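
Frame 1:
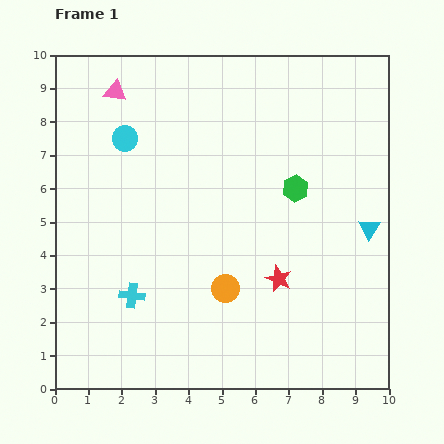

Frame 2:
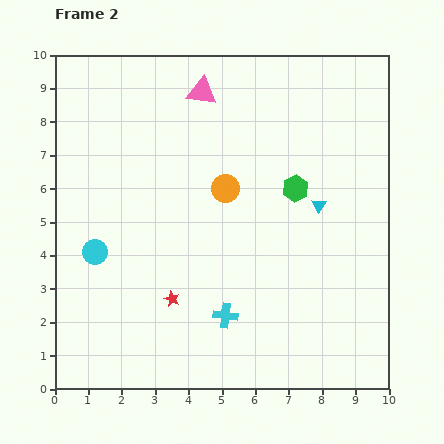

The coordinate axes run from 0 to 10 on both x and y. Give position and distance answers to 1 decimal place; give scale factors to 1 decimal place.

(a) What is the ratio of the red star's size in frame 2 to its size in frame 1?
0.6×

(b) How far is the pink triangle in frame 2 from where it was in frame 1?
2.6

The pink triangle moved from (1.8, 8.9) to (4.4, 8.9), a distance of √(2.6² + 0.0²) ≈ 2.6.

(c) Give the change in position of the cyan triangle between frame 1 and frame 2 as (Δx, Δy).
(-1.5, 0.7)

The cyan triangle was at (9.4, 4.8) in frame 1 and (7.9, 5.5) in frame 2.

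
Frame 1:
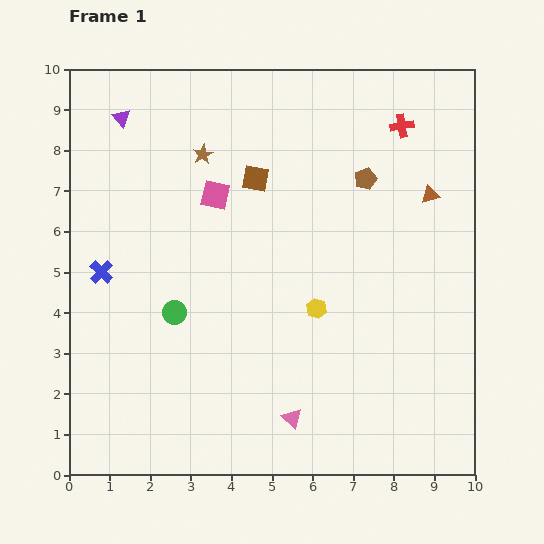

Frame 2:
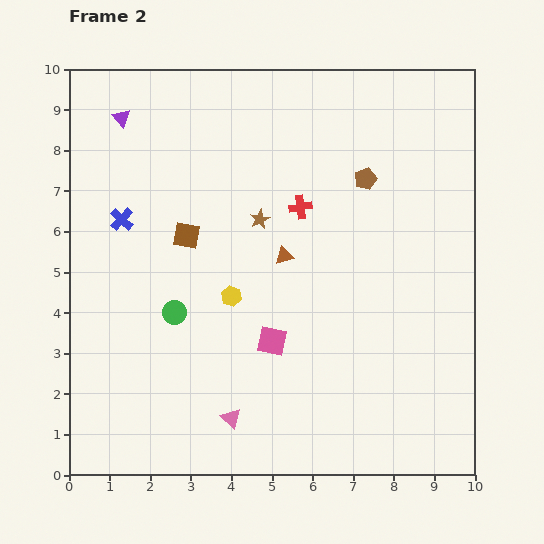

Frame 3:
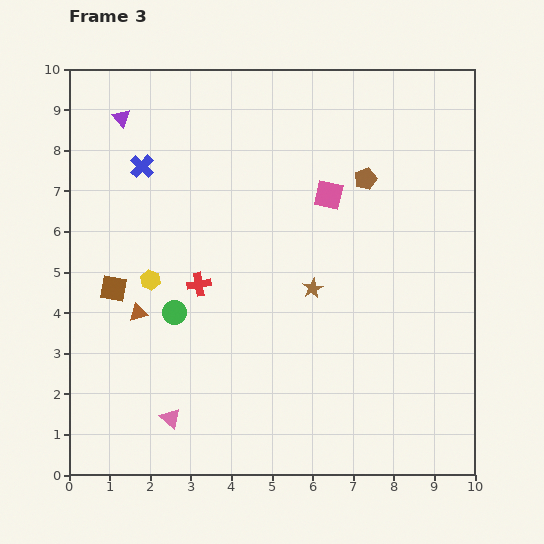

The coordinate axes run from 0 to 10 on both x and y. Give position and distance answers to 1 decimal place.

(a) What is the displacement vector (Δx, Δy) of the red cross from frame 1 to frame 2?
(-2.5, -2.0)

The red cross was at (8.2, 8.6) in frame 1 and (5.7, 6.6) in frame 2.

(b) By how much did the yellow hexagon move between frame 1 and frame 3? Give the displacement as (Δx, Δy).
(-4.1, 0.7)

The yellow hexagon was at (6.1, 4.1) in frame 1 and (2.0, 4.8) in frame 3.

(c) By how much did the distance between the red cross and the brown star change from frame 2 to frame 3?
+1.8

Distance in frame 2: 1.0. Distance in frame 3: 2.8.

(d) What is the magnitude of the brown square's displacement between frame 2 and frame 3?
2.2

The brown square moved from (2.9, 5.9) to (1.1, 4.6), a distance of √(1.8² + 1.3²) ≈ 2.2.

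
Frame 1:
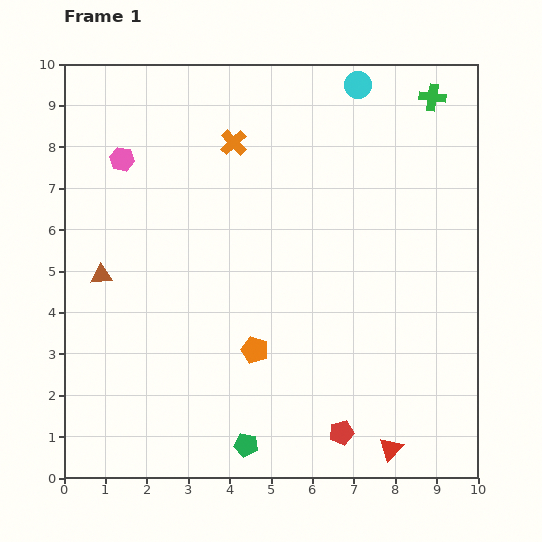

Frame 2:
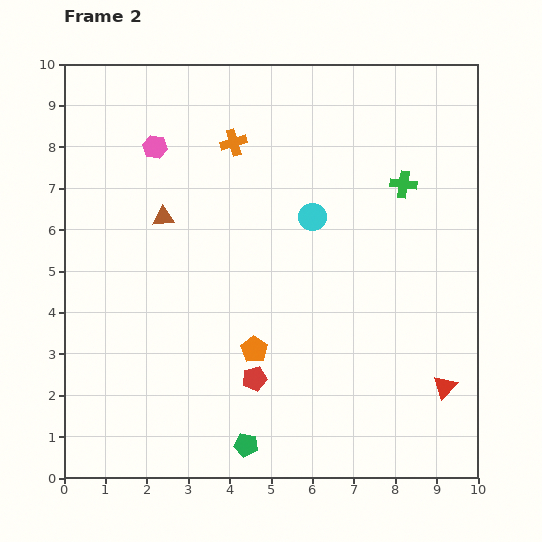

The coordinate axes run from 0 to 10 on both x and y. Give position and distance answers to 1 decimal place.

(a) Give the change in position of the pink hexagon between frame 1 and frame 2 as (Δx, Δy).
(0.8, 0.3)

The pink hexagon was at (1.4, 7.7) in frame 1 and (2.2, 8.0) in frame 2.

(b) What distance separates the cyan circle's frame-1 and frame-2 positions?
3.4

The cyan circle moved from (7.1, 9.5) to (6.0, 6.3), a distance of √(1.1² + 3.2²) ≈ 3.4.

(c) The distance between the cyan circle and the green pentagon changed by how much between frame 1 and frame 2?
-3.4

Distance in frame 1: 9.1. Distance in frame 2: 5.7.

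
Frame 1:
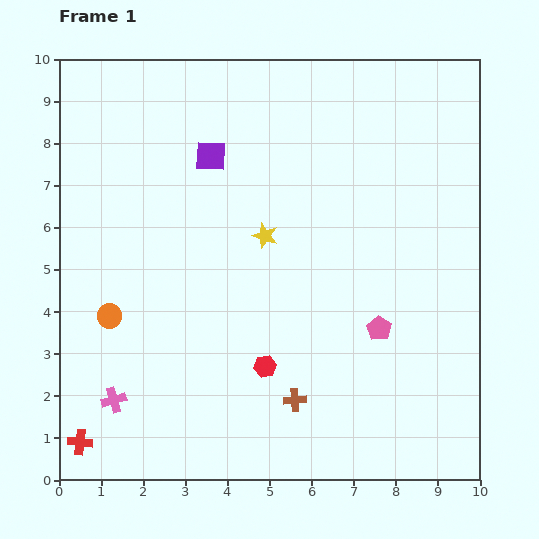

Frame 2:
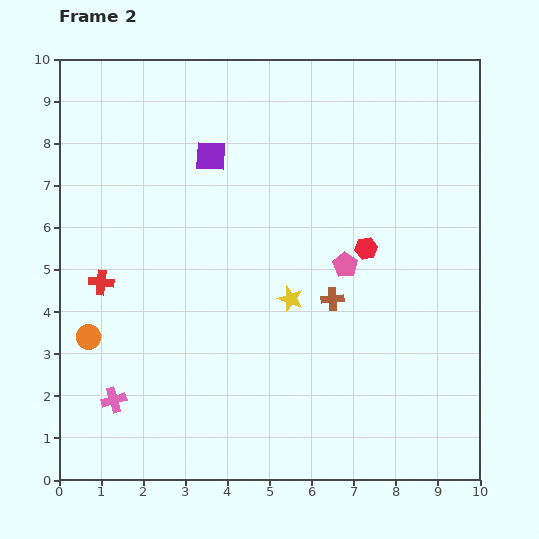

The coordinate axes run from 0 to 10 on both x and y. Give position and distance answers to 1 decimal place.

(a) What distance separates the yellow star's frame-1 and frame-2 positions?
1.6

The yellow star moved from (4.9, 5.8) to (5.5, 4.3), a distance of √(0.6² + 1.5²) ≈ 1.6.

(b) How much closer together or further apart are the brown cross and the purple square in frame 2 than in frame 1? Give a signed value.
-1.6

Distance in frame 1: 6.1. Distance in frame 2: 4.5.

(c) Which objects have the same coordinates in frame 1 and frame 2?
the purple square, the pink cross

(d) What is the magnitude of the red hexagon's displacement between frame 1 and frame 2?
3.7

The red hexagon moved from (4.9, 2.7) to (7.3, 5.5), a distance of √(2.4² + 2.8²) ≈ 3.7.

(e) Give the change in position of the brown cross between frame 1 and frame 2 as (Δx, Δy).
(0.9, 2.4)

The brown cross was at (5.6, 1.9) in frame 1 and (6.5, 4.3) in frame 2.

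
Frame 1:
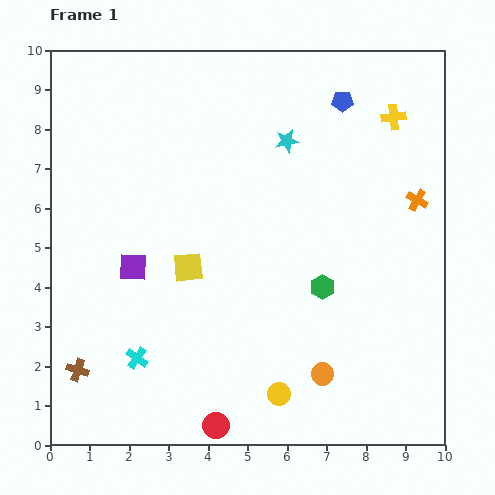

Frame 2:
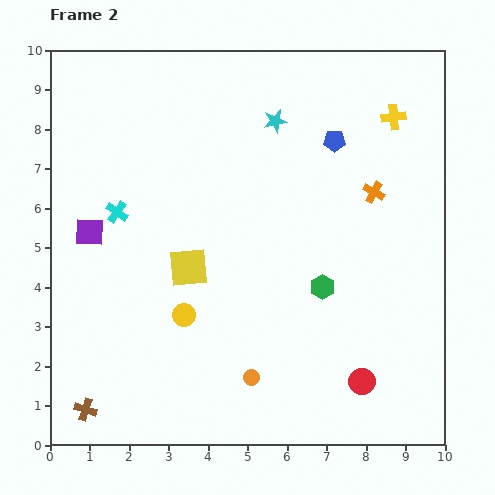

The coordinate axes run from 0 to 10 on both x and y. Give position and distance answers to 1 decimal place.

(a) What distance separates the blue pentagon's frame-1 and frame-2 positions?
1.0

The blue pentagon moved from (7.4, 8.7) to (7.2, 7.7), a distance of √(0.2² + 1.0²) ≈ 1.0.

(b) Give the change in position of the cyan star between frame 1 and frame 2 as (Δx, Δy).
(-0.3, 0.5)

The cyan star was at (6.0, 7.7) in frame 1 and (5.7, 8.2) in frame 2.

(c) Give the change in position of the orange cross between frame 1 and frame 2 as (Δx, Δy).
(-1.1, 0.2)

The orange cross was at (9.3, 6.2) in frame 1 and (8.2, 6.4) in frame 2.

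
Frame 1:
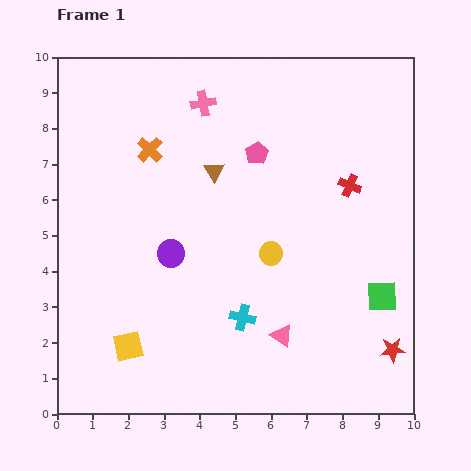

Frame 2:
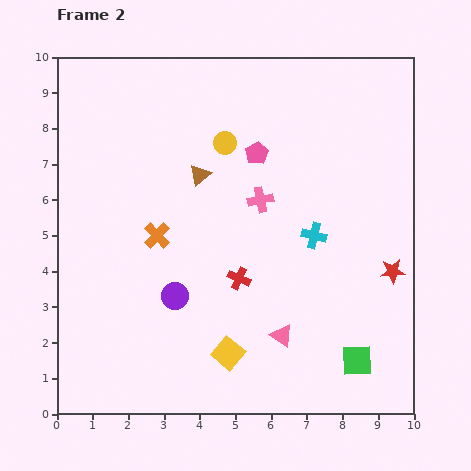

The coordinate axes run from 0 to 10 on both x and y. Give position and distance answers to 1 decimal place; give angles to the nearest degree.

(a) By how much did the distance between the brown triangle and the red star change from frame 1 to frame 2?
-1.1

Distance in frame 1: 7.1. Distance in frame 2: 6.0.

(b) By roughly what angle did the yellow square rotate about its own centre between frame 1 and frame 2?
37° counter-clockwise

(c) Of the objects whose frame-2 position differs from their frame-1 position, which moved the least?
the brown triangle

(moved 0.4)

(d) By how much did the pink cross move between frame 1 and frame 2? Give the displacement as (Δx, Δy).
(1.6, -2.7)

The pink cross was at (4.1, 8.7) in frame 1 and (5.7, 6.0) in frame 2.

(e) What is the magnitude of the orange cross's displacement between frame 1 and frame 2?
2.4

The orange cross moved from (2.6, 7.4) to (2.8, 5.0), a distance of √(0.2² + 2.4²) ≈ 2.4.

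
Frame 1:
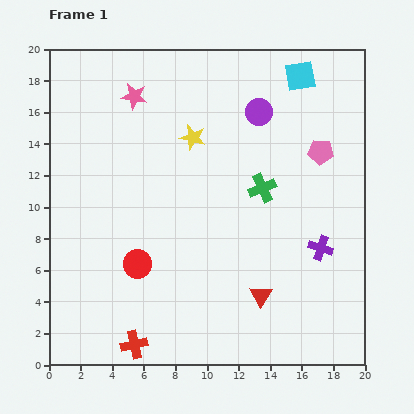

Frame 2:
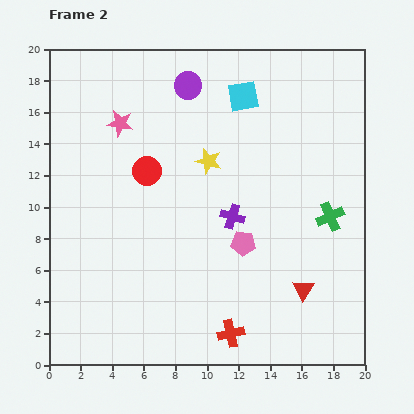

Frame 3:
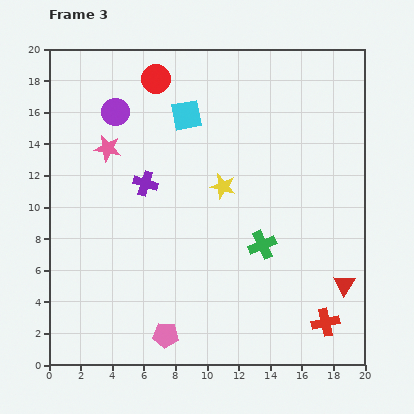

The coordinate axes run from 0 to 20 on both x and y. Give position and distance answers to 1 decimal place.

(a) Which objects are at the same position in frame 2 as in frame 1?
none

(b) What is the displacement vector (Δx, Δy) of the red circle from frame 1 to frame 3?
(1.2, 11.7)

The red circle was at (5.6, 6.4) in frame 1 and (6.8, 18.1) in frame 3.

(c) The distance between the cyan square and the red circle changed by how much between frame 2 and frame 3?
-4.7

Distance in frame 2: 7.7. Distance in frame 3: 3.0.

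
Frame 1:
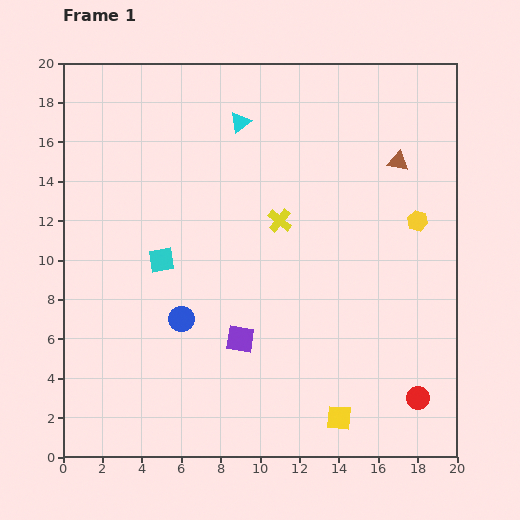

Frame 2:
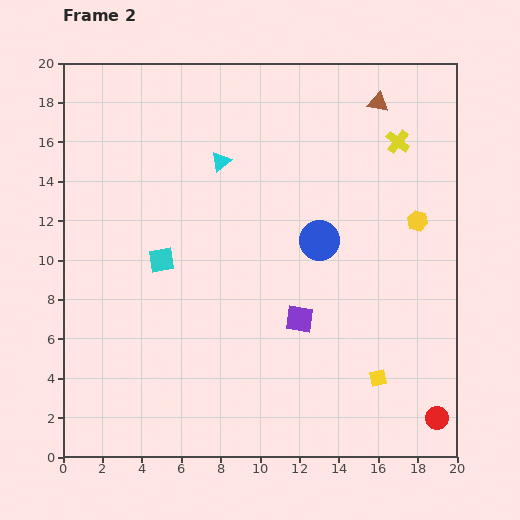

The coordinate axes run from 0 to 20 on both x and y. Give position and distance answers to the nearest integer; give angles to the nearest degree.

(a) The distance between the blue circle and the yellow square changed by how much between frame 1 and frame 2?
-1

Distance in frame 1: 9. Distance in frame 2: 8.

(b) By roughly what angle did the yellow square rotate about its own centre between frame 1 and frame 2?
17° counter-clockwise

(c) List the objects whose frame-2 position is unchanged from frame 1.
the cyan square, the yellow hexagon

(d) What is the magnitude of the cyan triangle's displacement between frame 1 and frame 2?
2

The cyan triangle moved from (9, 17) to (8, 15), a distance of √(1² + 2²) ≈ 2.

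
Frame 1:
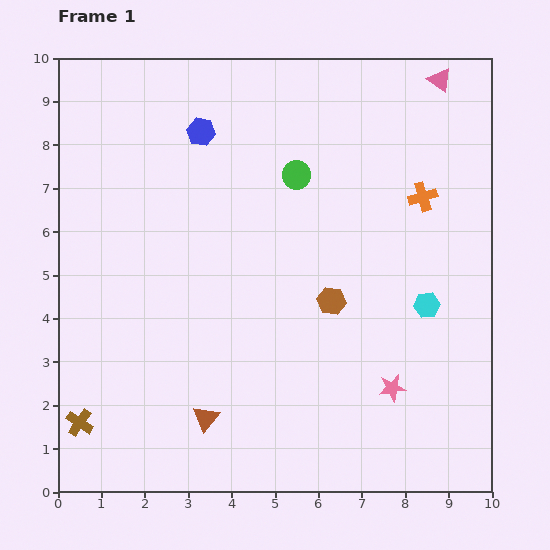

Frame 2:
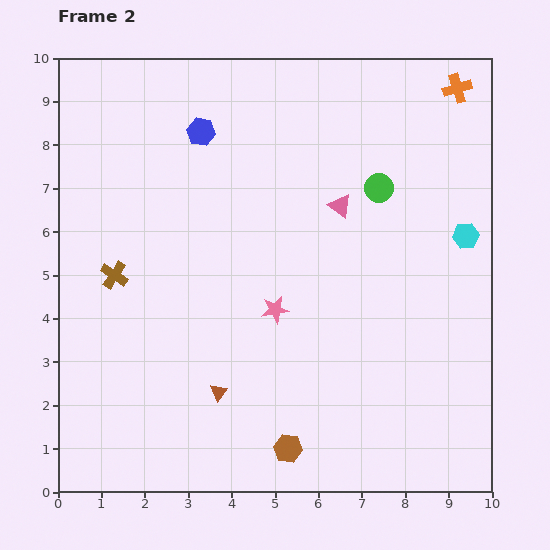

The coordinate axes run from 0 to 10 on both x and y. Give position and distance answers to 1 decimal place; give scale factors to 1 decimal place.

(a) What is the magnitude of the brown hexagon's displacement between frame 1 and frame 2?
3.5

The brown hexagon moved from (6.3, 4.4) to (5.3, 1.0), a distance of √(1.0² + 3.4²) ≈ 3.5.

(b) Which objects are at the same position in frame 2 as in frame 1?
the blue hexagon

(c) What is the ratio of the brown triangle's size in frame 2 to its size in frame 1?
0.6×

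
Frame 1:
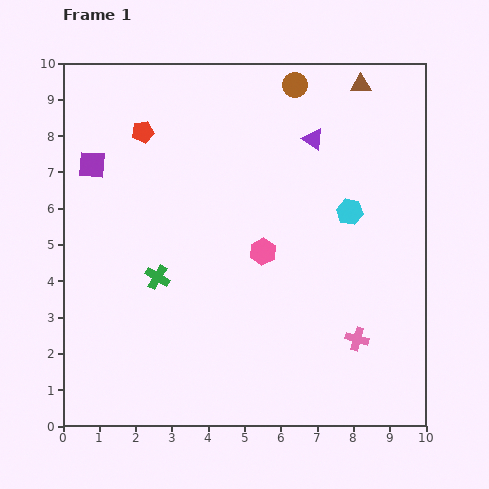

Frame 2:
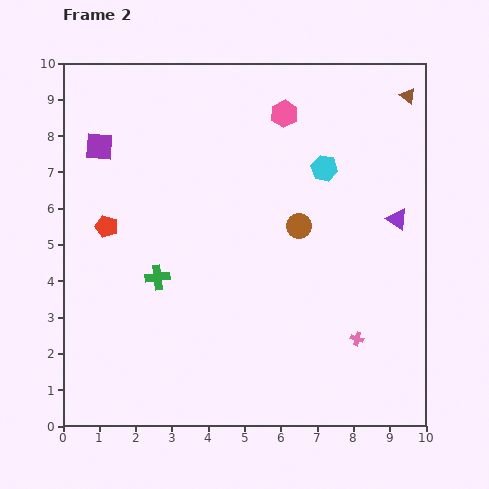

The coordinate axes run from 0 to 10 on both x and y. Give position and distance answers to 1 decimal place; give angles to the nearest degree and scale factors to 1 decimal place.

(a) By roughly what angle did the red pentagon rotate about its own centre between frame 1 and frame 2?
29° clockwise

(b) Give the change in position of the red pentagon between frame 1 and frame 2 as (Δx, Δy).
(-1.0, -2.6)

The red pentagon was at (2.2, 8.1) in frame 1 and (1.2, 5.5) in frame 2.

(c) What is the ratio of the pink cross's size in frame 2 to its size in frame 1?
0.6×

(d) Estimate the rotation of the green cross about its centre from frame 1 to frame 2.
37° counter-clockwise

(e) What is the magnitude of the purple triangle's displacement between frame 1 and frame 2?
3.2

The purple triangle moved from (6.9, 7.9) to (9.2, 5.7), a distance of √(2.3² + 2.2²) ≈ 3.2.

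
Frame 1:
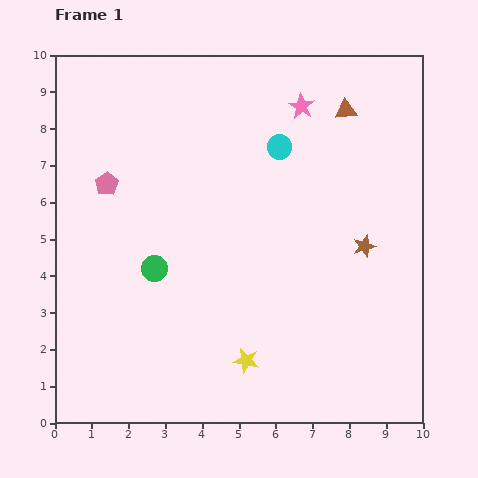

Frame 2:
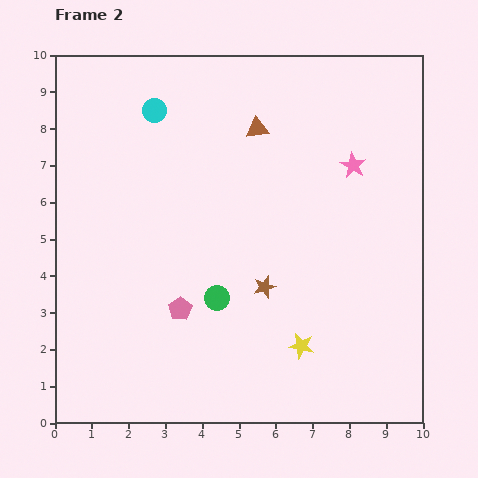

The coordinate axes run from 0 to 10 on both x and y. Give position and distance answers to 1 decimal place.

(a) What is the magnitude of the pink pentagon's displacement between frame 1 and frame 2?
3.9

The pink pentagon moved from (1.4, 6.5) to (3.4, 3.1), a distance of √(2.0² + 3.4²) ≈ 3.9.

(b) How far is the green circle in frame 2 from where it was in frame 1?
1.9

The green circle moved from (2.7, 4.2) to (4.4, 3.4), a distance of √(1.7² + 0.8²) ≈ 1.9.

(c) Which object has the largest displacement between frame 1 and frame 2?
the pink pentagon

(moved 3.9; next 3.5)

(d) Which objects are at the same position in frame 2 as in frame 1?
none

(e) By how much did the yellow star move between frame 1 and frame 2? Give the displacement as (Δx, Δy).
(1.5, 0.4)

The yellow star was at (5.2, 1.7) in frame 1 and (6.7, 2.1) in frame 2.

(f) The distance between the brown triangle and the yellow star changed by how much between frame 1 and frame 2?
-1.3

Distance in frame 1: 7.3. Distance in frame 2: 6.0.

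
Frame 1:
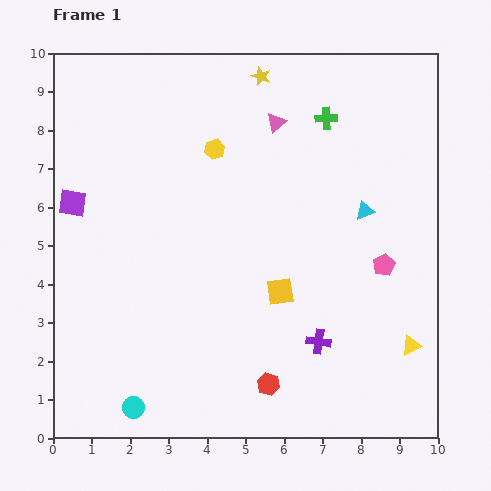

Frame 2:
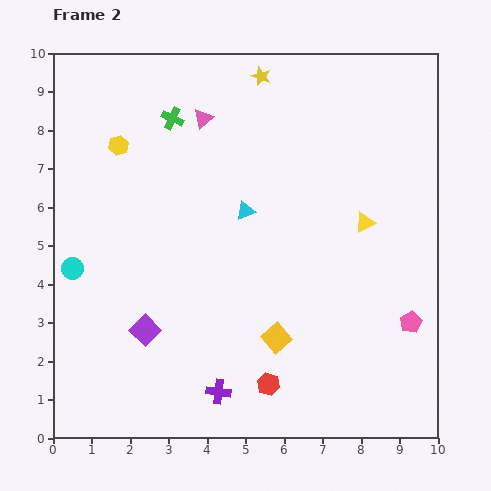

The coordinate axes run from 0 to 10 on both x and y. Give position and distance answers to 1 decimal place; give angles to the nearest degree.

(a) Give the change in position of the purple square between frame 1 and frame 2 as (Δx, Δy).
(1.9, -3.3)

The purple square was at (0.5, 6.1) in frame 1 and (2.4, 2.8) in frame 2.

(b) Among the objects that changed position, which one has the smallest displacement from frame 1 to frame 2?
the yellow square

(moved 1.2)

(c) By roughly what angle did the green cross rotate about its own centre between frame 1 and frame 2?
26° clockwise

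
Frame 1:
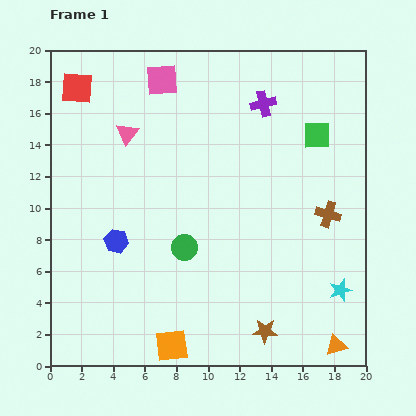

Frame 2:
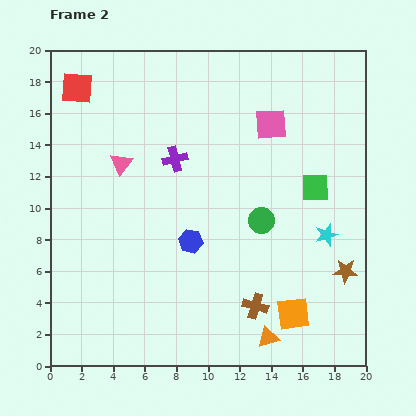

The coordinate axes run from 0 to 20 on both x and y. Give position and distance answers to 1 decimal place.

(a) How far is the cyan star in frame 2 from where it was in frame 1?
3.6

The cyan star moved from (18.4, 4.8) to (17.5, 8.3), a distance of √(0.9² + 3.5²) ≈ 3.6.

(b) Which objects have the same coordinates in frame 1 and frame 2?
the red square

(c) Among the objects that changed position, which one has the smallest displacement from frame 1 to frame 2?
the pink triangle

(moved 1.9)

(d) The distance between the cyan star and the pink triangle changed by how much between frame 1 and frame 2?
-2.9

Distance in frame 1: 16.7. Distance in frame 2: 13.8.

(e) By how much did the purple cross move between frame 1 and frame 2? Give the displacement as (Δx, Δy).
(-5.6, -3.5)

The purple cross was at (13.5, 16.6) in frame 1 and (7.9, 13.1) in frame 2.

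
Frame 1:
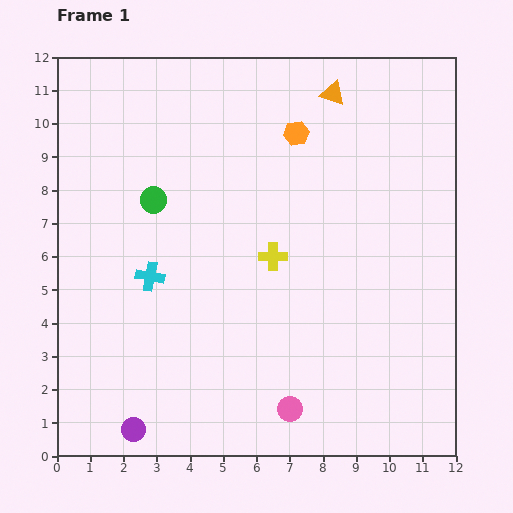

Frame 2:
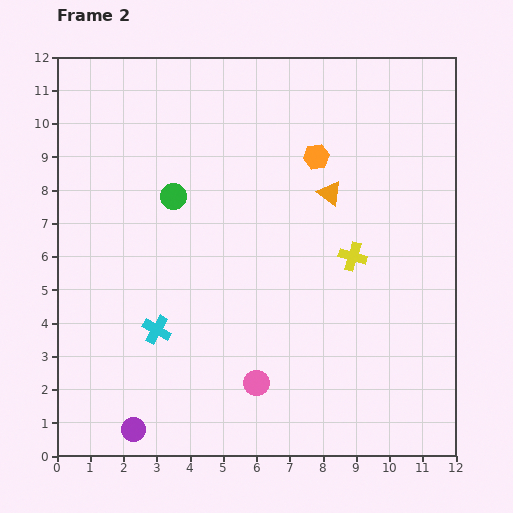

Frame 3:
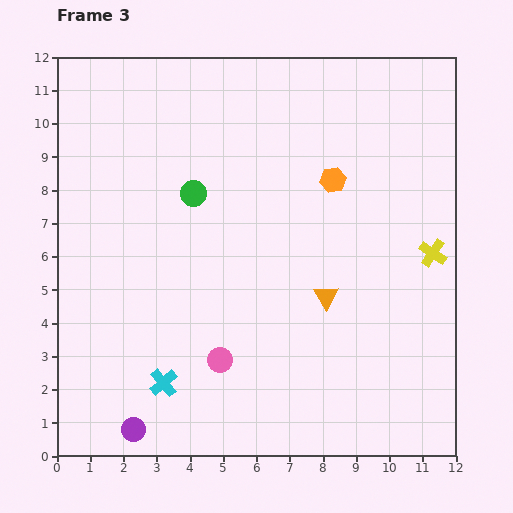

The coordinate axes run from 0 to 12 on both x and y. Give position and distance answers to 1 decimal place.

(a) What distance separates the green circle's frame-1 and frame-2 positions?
0.6

The green circle moved from (2.9, 7.7) to (3.5, 7.8), a distance of √(0.6² + 0.1²) ≈ 0.6.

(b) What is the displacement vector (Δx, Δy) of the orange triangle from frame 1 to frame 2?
(-0.1, -3.0)

The orange triangle was at (8.3, 10.9) in frame 1 and (8.2, 7.9) in frame 2.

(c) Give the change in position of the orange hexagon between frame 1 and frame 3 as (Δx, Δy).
(1.1, -1.4)

The orange hexagon was at (7.2, 9.7) in frame 1 and (8.3, 8.3) in frame 3.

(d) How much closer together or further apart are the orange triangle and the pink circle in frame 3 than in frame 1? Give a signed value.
-5.9

Distance in frame 1: 9.6. Distance in frame 3: 3.7.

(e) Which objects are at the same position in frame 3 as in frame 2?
the purple circle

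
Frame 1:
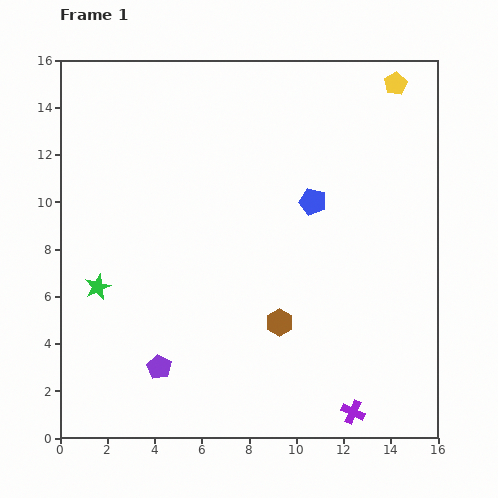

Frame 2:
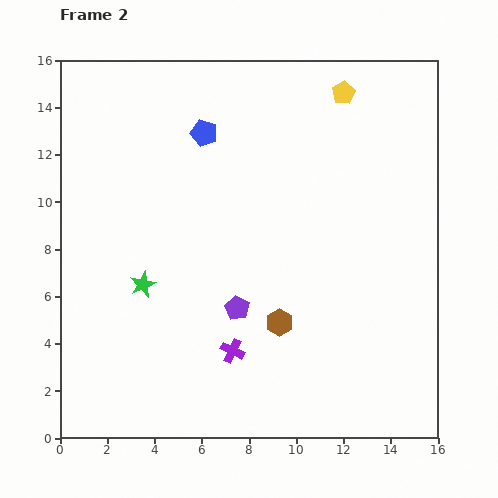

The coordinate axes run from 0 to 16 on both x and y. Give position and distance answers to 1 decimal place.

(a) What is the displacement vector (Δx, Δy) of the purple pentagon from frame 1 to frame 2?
(3.3, 2.5)

The purple pentagon was at (4.2, 3.0) in frame 1 and (7.5, 5.5) in frame 2.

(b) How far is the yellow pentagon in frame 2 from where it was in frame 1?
2.2

The yellow pentagon moved from (14.2, 15.0) to (12.0, 14.6), a distance of √(2.2² + 0.4²) ≈ 2.2.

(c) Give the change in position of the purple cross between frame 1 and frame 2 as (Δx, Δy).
(-5.1, 2.6)

The purple cross was at (12.4, 1.1) in frame 1 and (7.3, 3.7) in frame 2.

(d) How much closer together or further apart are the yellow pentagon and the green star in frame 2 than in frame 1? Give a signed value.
-3.6

Distance in frame 1: 15.3. Distance in frame 2: 11.7.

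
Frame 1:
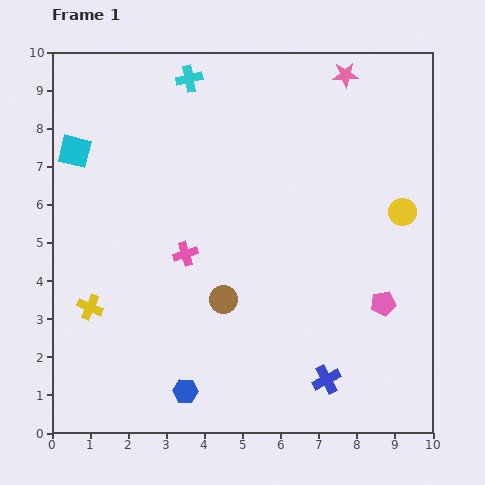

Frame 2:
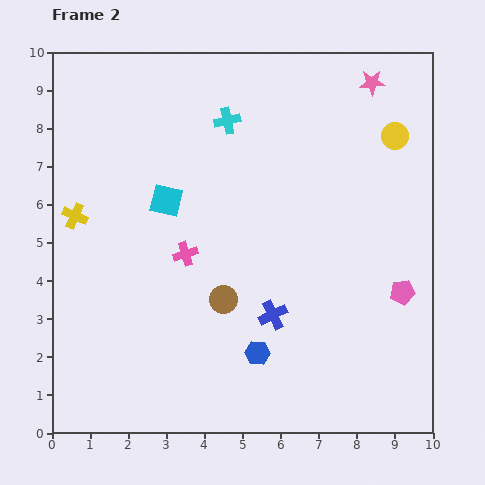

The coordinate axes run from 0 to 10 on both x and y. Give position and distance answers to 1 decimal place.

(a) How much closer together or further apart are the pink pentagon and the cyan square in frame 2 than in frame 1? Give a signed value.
-2.4

Distance in frame 1: 9.0. Distance in frame 2: 6.6.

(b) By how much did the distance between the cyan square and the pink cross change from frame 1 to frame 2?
-2.5

Distance in frame 1: 4.0. Distance in frame 2: 1.5.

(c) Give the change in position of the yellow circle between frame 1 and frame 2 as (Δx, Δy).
(-0.2, 2.0)

The yellow circle was at (9.2, 5.8) in frame 1 and (9.0, 7.8) in frame 2.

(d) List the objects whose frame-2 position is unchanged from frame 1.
the brown circle, the pink cross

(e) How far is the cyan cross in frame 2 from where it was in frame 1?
1.5

The cyan cross moved from (3.6, 9.3) to (4.6, 8.2), a distance of √(1.0² + 1.1²) ≈ 1.5.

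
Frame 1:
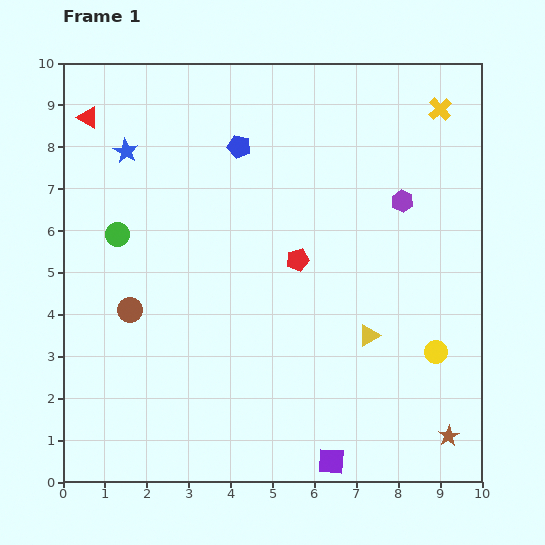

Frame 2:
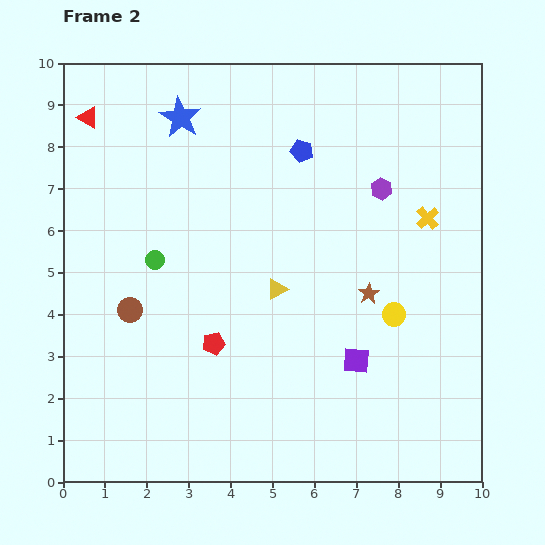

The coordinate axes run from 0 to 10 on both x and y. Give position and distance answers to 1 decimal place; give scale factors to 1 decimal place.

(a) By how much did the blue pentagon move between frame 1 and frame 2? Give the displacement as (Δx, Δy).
(1.5, -0.1)

The blue pentagon was at (4.2, 8.0) in frame 1 and (5.7, 7.9) in frame 2.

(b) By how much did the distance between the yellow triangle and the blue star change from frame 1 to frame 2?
-2.6

Distance in frame 1: 7.3. Distance in frame 2: 4.7.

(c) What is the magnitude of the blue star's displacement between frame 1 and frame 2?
1.5

The blue star moved from (1.5, 7.9) to (2.8, 8.7), a distance of √(1.3² + 0.8²) ≈ 1.5.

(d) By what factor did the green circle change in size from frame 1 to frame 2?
0.8×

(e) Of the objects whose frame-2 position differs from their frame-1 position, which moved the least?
the purple hexagon

(moved 0.6)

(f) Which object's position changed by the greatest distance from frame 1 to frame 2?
the brown star

(moved 3.9; next 2.8)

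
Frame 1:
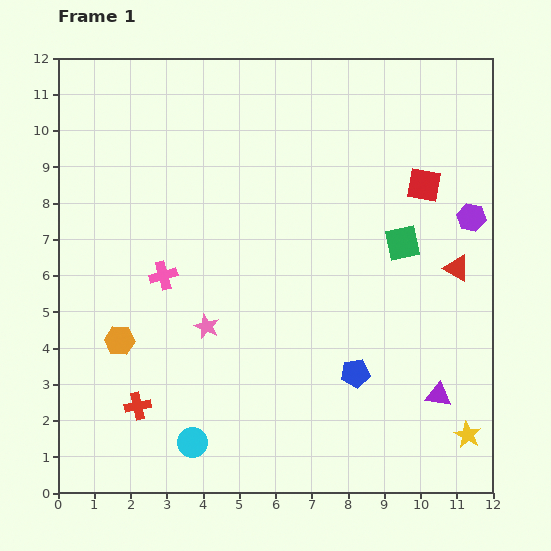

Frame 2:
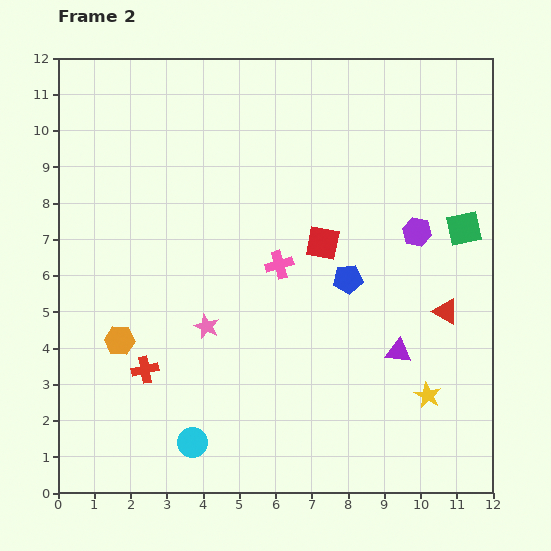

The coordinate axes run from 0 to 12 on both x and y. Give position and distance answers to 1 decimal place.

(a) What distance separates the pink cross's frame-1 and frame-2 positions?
3.2

The pink cross moved from (2.9, 6.0) to (6.1, 6.3), a distance of √(3.2² + 0.3²) ≈ 3.2.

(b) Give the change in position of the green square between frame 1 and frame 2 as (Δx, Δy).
(1.7, 0.4)

The green square was at (9.5, 6.9) in frame 1 and (11.2, 7.3) in frame 2.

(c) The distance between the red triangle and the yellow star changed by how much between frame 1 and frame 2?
-2.2

Distance in frame 1: 4.6. Distance in frame 2: 2.4.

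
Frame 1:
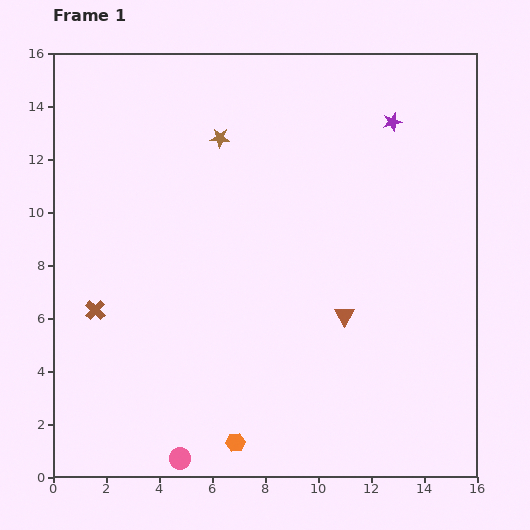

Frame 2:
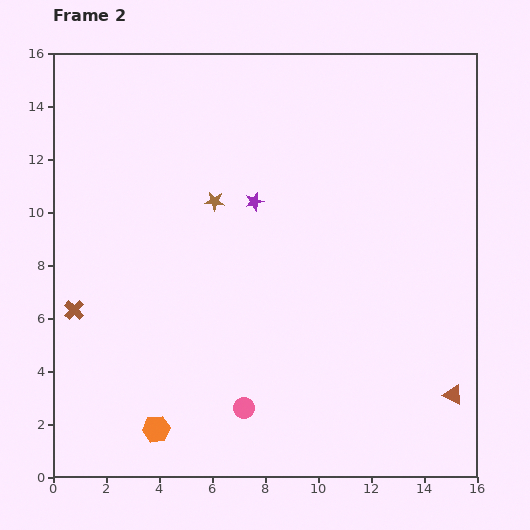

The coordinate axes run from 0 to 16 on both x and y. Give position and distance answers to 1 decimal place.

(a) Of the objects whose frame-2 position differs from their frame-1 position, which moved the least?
the brown cross

(moved 0.8)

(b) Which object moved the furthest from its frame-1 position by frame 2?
the purple star

(moved 6.0; next 5.1)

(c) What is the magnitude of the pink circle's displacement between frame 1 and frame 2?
3.1

The pink circle moved from (4.8, 0.7) to (7.2, 2.6), a distance of √(2.4² + 1.9²) ≈ 3.1.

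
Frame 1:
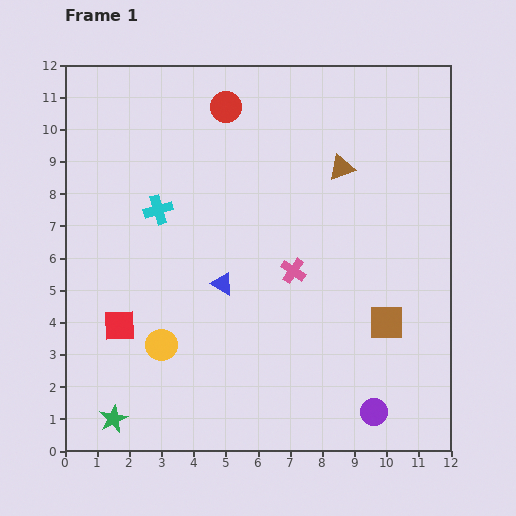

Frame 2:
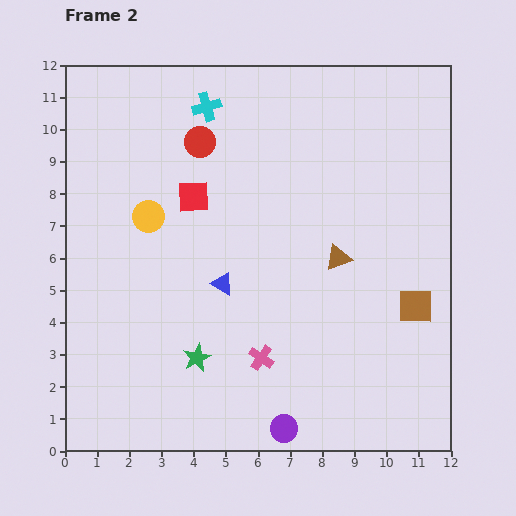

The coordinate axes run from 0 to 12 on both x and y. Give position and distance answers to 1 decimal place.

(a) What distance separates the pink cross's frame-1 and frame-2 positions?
2.9

The pink cross moved from (7.1, 5.6) to (6.1, 2.9), a distance of √(1.0² + 2.7²) ≈ 2.9.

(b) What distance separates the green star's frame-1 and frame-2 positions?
3.2

The green star moved from (1.5, 1.0) to (4.1, 2.9), a distance of √(2.6² + 1.9²) ≈ 3.2.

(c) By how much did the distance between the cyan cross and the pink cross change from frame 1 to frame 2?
+3.4

Distance in frame 1: 4.6. Distance in frame 2: 8.0.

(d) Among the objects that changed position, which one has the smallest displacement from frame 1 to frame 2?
the brown square

(moved 1.0)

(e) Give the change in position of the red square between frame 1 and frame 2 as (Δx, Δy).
(2.3, 4.0)

The red square was at (1.7, 3.9) in frame 1 and (4.0, 7.9) in frame 2.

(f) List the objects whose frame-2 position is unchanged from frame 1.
the blue triangle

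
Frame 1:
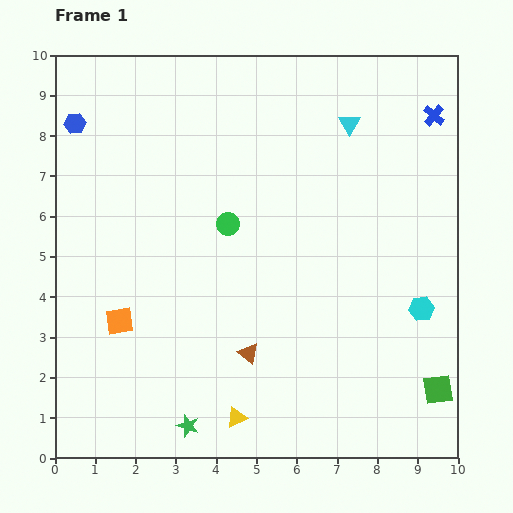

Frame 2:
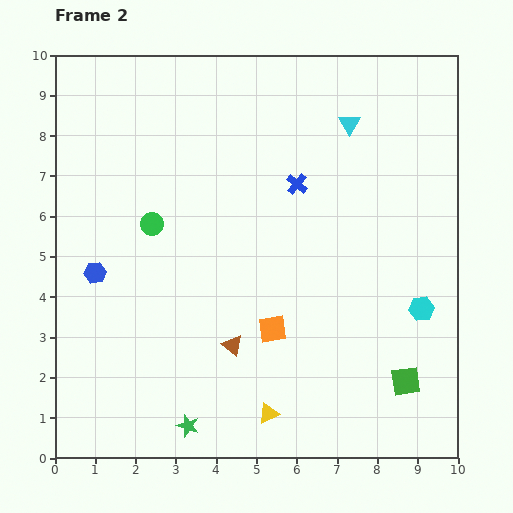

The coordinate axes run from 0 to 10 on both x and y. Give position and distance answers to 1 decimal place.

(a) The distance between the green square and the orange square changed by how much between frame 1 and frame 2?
-4.6

Distance in frame 1: 8.1. Distance in frame 2: 3.5.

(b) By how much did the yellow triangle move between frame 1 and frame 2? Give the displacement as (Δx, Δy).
(0.8, 0.1)

The yellow triangle was at (4.5, 1.0) in frame 1 and (5.3, 1.1) in frame 2.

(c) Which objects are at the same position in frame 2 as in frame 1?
the cyan triangle, the cyan hexagon, the green star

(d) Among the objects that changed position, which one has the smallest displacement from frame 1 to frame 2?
the brown triangle

(moved 0.4)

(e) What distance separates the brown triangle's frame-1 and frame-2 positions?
0.4

The brown triangle moved from (4.8, 2.6) to (4.4, 2.8), a distance of √(0.4² + 0.2²) ≈ 0.4.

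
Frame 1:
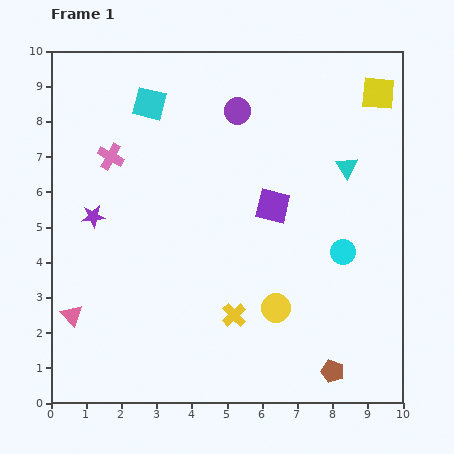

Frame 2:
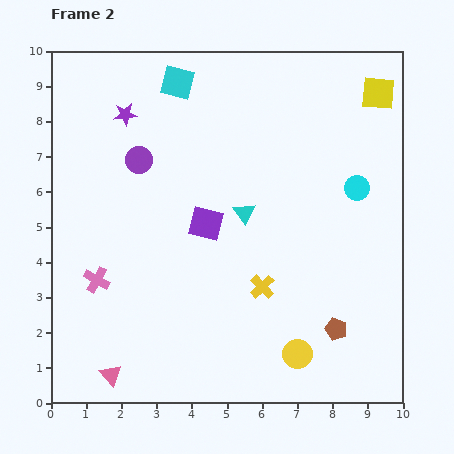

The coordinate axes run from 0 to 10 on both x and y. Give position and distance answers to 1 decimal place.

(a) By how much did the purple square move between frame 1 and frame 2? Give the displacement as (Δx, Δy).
(-1.9, -0.5)

The purple square was at (6.3, 5.6) in frame 1 and (4.4, 5.1) in frame 2.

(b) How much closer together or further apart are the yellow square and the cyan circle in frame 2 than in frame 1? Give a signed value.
-1.8

Distance in frame 1: 4.6. Distance in frame 2: 2.8.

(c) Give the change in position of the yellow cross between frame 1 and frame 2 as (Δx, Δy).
(0.8, 0.8)

The yellow cross was at (5.2, 2.5) in frame 1 and (6.0, 3.3) in frame 2.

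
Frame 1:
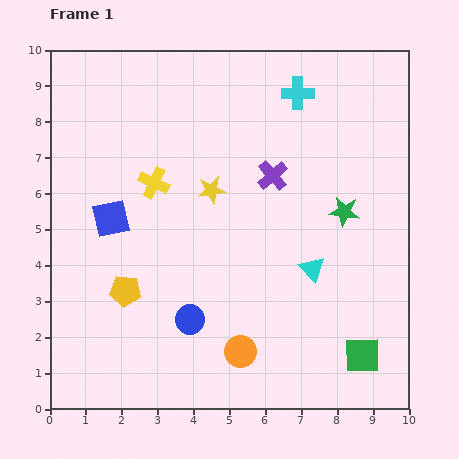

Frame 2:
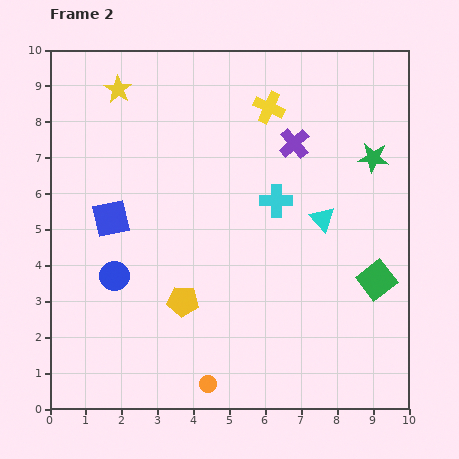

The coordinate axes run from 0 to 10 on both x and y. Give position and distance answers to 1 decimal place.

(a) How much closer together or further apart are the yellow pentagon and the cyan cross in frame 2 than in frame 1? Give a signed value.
-3.5

Distance in frame 1: 7.3. Distance in frame 2: 3.8.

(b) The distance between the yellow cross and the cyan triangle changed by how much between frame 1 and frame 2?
-1.6

Distance in frame 1: 5.0. Distance in frame 2: 3.4.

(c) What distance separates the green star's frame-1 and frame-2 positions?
1.7

The green star moved from (8.2, 5.5) to (9.0, 7.0), a distance of √(0.8² + 1.5²) ≈ 1.7.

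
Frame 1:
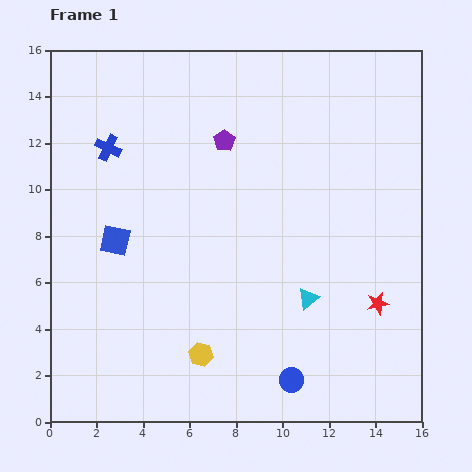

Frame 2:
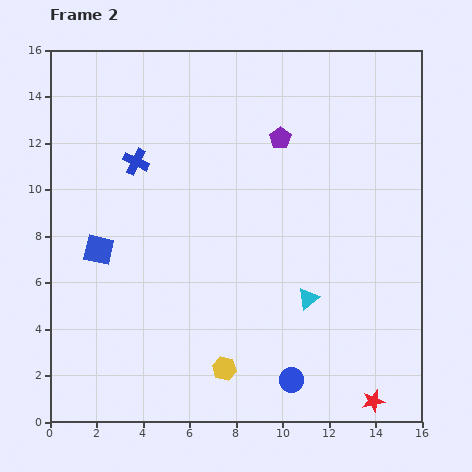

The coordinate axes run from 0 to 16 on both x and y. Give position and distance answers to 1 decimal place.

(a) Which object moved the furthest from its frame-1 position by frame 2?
the red star

(moved 4.2; next 2.4)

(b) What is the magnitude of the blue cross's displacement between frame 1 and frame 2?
1.3

The blue cross moved from (2.5, 11.8) to (3.7, 11.2), a distance of √(1.2² + 0.6²) ≈ 1.3.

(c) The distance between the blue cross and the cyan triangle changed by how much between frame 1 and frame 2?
-1.3

Distance in frame 1: 10.8. Distance in frame 2: 9.5.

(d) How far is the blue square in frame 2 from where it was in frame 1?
0.8

The blue square moved from (2.8, 7.8) to (2.1, 7.4), a distance of √(0.7² + 0.4²) ≈ 0.8.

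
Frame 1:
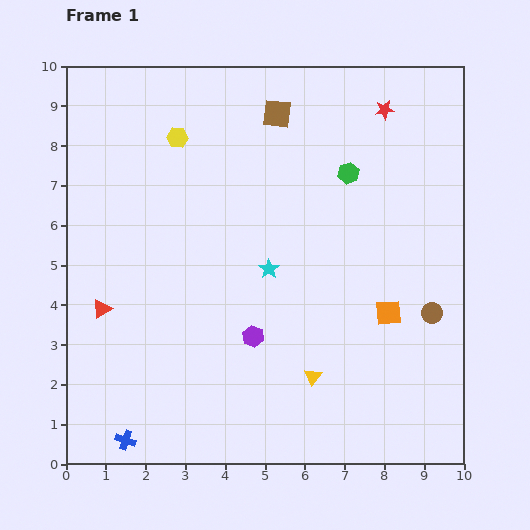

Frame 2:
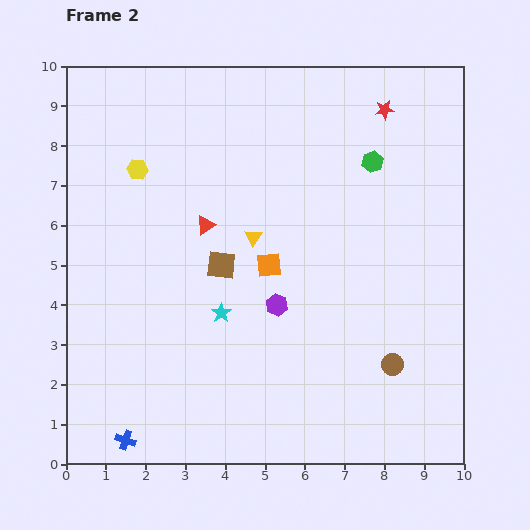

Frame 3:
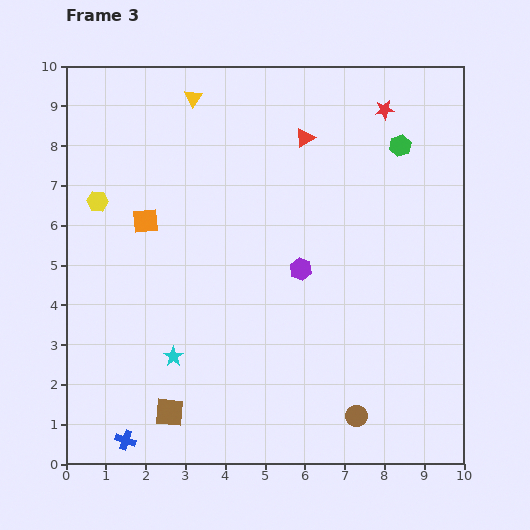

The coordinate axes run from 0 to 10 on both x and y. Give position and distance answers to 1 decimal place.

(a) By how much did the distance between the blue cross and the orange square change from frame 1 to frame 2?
-1.6

Distance in frame 1: 7.3. Distance in frame 2: 5.7.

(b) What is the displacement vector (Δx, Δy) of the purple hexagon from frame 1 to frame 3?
(1.2, 1.7)

The purple hexagon was at (4.7, 3.2) in frame 1 and (5.9, 4.9) in frame 3.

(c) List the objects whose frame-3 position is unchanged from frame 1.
the blue cross, the red star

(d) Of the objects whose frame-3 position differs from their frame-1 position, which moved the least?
the green hexagon

(moved 1.5)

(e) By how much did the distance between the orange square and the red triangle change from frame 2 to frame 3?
+2.6

Distance in frame 2: 1.9. Distance in frame 3: 4.5.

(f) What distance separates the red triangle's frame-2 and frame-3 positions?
3.3

The red triangle moved from (3.5, 6.0) to (6.0, 8.2), a distance of √(2.5² + 2.2²) ≈ 3.3.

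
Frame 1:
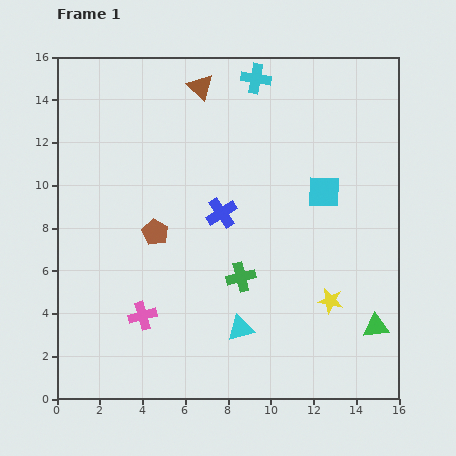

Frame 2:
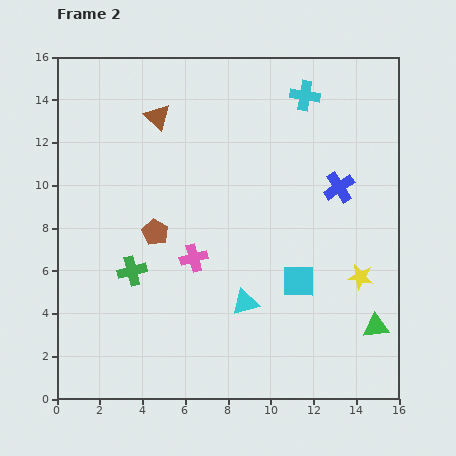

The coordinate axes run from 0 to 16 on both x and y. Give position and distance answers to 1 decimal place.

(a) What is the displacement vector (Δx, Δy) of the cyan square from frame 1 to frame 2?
(-1.2, -4.2)

The cyan square was at (12.5, 9.7) in frame 1 and (11.3, 5.5) in frame 2.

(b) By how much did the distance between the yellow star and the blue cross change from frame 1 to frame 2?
-2.2

Distance in frame 1: 6.5. Distance in frame 2: 4.3.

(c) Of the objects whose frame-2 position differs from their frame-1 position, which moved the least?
the cyan triangle

(moved 1.2)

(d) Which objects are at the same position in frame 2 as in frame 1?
the green triangle, the brown pentagon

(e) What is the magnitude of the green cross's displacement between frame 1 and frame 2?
5.1

The green cross moved from (8.6, 5.7) to (3.5, 6.0), a distance of √(5.1² + 0.3²) ≈ 5.1.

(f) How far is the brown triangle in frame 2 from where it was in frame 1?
2.4

The brown triangle moved from (6.7, 14.6) to (4.7, 13.2), a distance of √(2.0² + 1.4²) ≈ 2.4.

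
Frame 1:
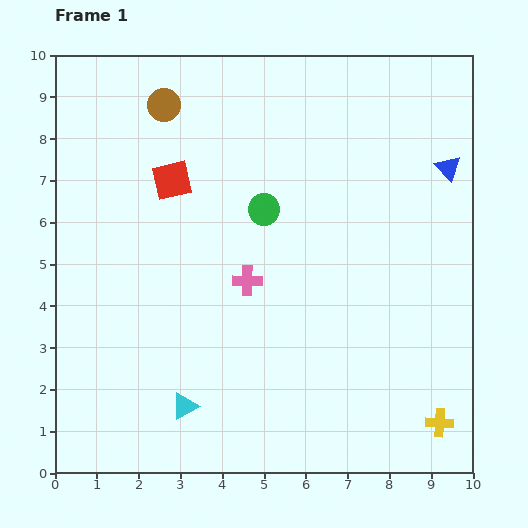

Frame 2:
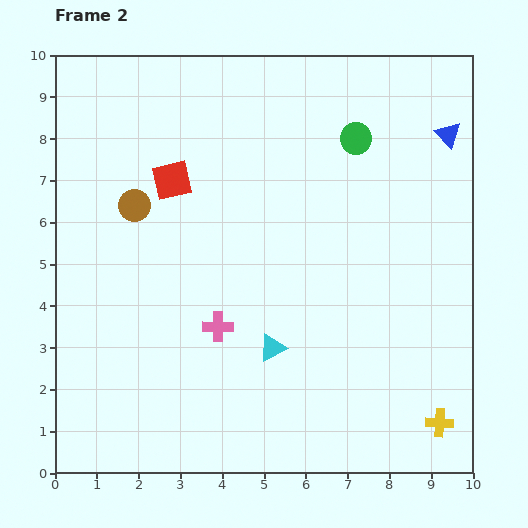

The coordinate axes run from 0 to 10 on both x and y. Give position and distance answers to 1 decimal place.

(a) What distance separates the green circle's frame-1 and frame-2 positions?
2.8

The green circle moved from (5.0, 6.3) to (7.2, 8.0), a distance of √(2.2² + 1.7²) ≈ 2.8.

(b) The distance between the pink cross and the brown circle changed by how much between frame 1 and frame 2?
-1.2

Distance in frame 1: 4.7. Distance in frame 2: 3.5.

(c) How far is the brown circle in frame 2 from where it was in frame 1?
2.5

The brown circle moved from (2.6, 8.8) to (1.9, 6.4), a distance of √(0.7² + 2.4²) ≈ 2.5.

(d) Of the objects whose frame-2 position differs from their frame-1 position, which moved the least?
the blue triangle

(moved 0.8)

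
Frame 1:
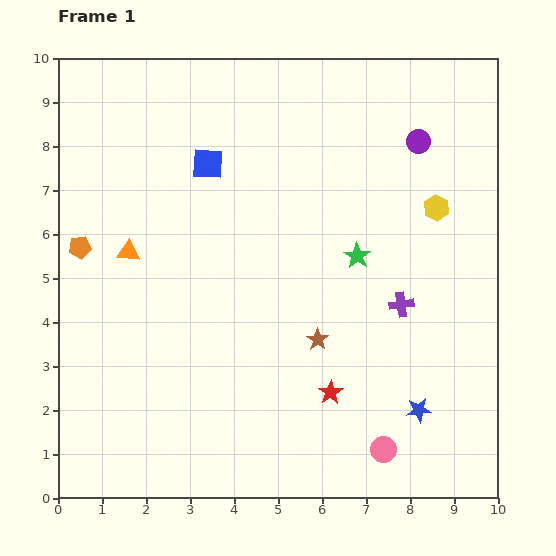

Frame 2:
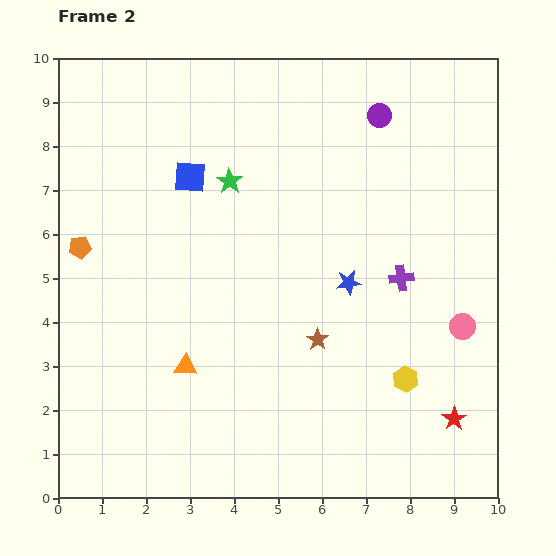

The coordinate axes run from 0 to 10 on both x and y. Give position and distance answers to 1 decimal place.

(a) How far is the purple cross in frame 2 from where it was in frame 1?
0.6

The purple cross moved from (7.8, 4.4) to (7.8, 5.0), a distance of √(0.0² + 0.6²) ≈ 0.6.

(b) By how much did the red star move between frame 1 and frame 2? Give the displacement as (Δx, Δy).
(2.8, -0.6)

The red star was at (6.2, 2.4) in frame 1 and (9.0, 1.8) in frame 2.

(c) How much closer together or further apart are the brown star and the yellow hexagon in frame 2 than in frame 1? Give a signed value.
-1.8

Distance in frame 1: 4.0. Distance in frame 2: 2.2.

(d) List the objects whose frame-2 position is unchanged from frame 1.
the orange pentagon, the brown star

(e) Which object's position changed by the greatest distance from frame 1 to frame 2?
the yellow hexagon

(moved 4.0; next 3.4)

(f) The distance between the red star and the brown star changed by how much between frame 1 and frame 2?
+2.4

Distance in frame 1: 1.2. Distance in frame 2: 3.6.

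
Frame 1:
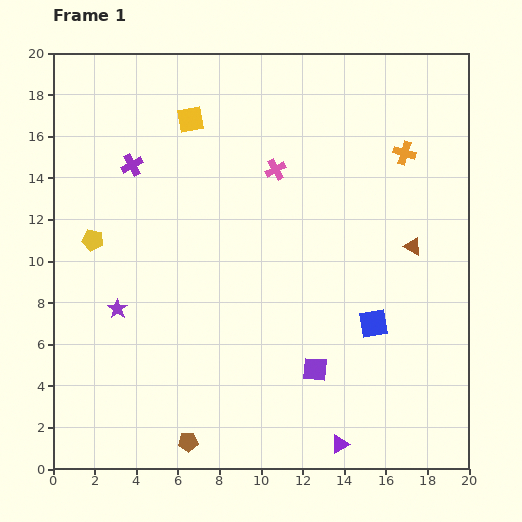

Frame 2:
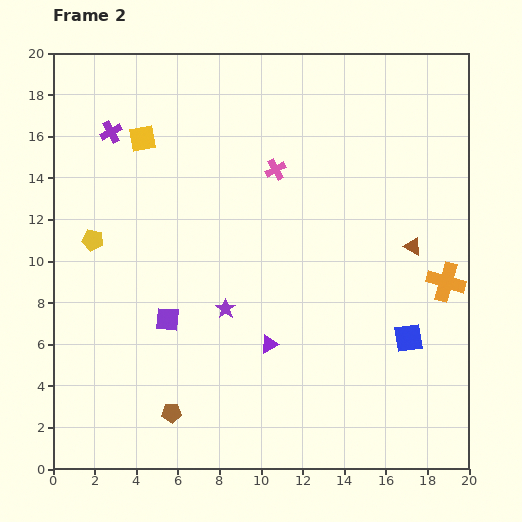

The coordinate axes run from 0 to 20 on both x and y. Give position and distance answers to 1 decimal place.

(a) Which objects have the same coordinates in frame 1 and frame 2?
the yellow pentagon, the brown triangle, the pink cross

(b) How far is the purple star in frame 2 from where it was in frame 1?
5.2

The purple star moved from (3.1, 7.7) to (8.3, 7.7), a distance of √(5.2² + 0.0²) ≈ 5.2.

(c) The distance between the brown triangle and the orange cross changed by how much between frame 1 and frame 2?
-2.2

Distance in frame 1: 4.5. Distance in frame 2: 2.3.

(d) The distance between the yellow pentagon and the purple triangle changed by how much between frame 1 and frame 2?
-5.5

Distance in frame 1: 15.4. Distance in frame 2: 9.9.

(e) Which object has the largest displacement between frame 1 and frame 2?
the purple square

(moved 7.5; next 6.5)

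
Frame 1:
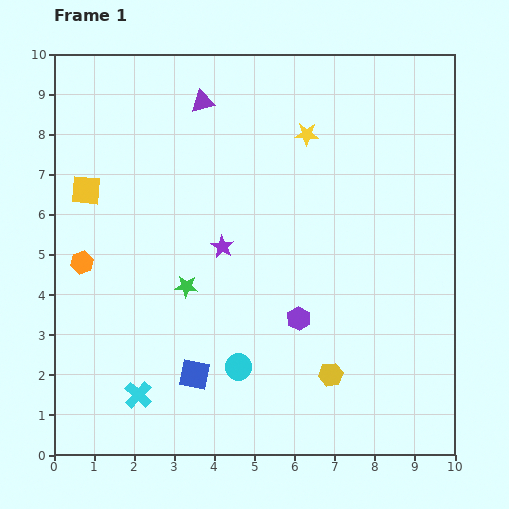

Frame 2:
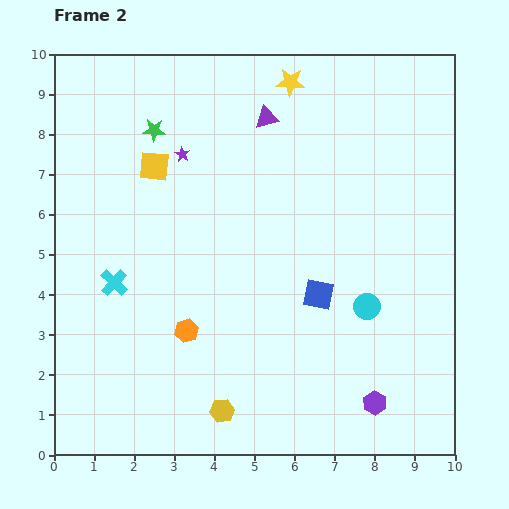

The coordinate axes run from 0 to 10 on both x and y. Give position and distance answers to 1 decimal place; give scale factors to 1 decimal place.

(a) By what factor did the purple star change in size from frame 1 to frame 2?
0.7×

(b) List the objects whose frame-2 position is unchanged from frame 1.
none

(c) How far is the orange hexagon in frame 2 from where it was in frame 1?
3.1

The orange hexagon moved from (0.7, 4.8) to (3.3, 3.1), a distance of √(2.6² + 1.7²) ≈ 3.1.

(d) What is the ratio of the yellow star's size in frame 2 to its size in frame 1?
1.3×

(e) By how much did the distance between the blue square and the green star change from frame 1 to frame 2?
+3.6

Distance in frame 1: 2.2. Distance in frame 2: 5.8.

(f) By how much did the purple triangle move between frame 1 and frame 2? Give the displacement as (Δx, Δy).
(1.6, -0.4)

The purple triangle was at (3.7, 8.8) in frame 1 and (5.3, 8.4) in frame 2.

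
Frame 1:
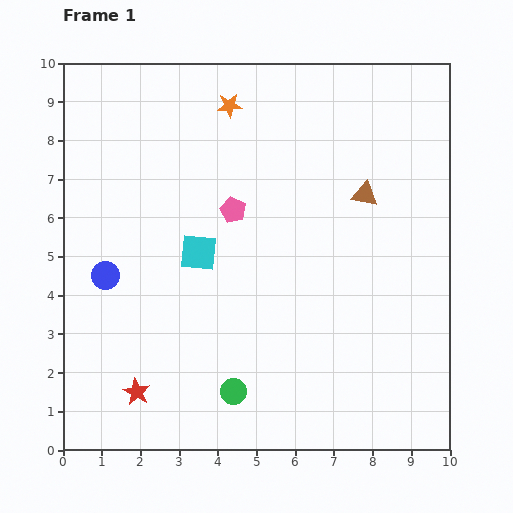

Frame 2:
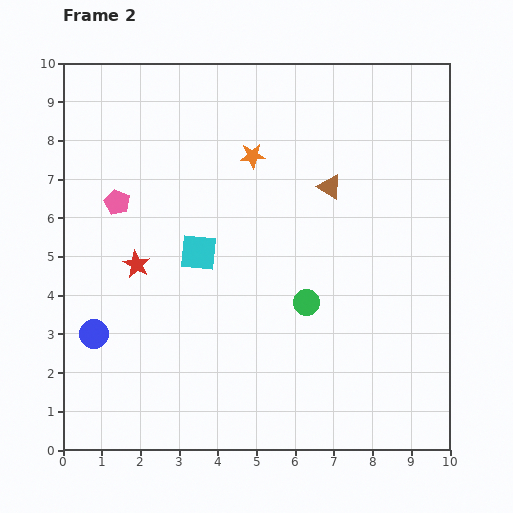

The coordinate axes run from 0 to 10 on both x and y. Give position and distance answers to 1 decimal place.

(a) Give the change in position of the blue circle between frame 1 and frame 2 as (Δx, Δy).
(-0.3, -1.5)

The blue circle was at (1.1, 4.5) in frame 1 and (0.8, 3.0) in frame 2.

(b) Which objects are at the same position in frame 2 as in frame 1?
the cyan square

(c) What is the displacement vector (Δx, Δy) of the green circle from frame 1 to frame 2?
(1.9, 2.3)

The green circle was at (4.4, 1.5) in frame 1 and (6.3, 3.8) in frame 2.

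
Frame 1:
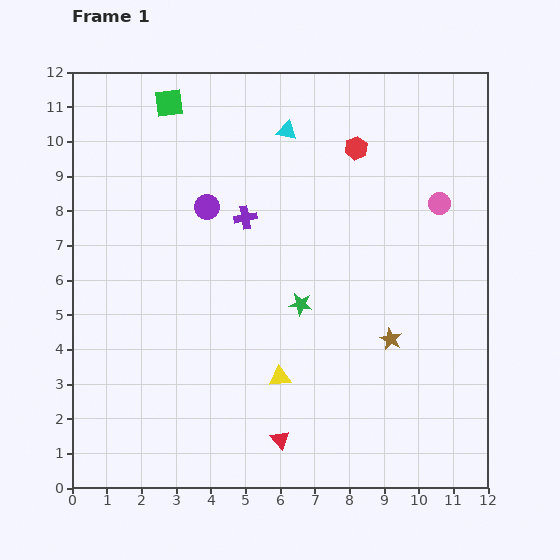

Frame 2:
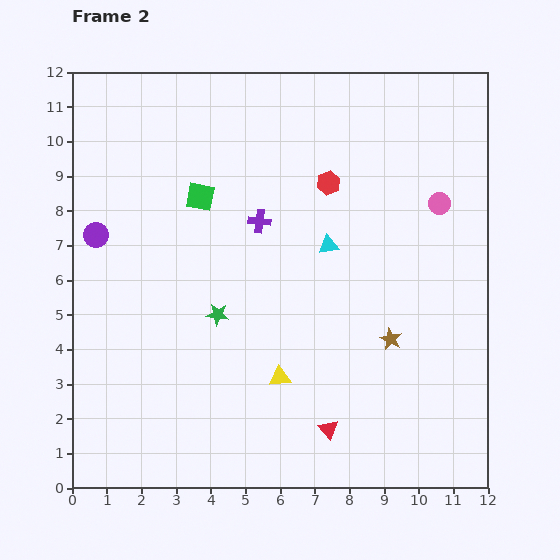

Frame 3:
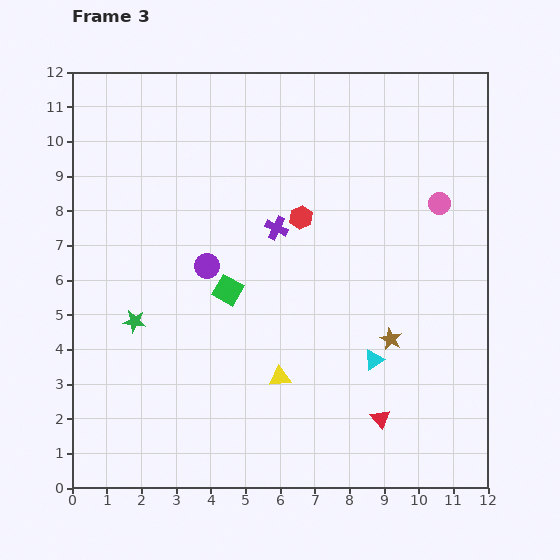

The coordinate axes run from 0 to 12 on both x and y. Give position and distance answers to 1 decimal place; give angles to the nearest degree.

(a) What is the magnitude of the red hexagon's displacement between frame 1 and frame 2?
1.3

The red hexagon moved from (8.2, 9.8) to (7.4, 8.8), a distance of √(0.8² + 1.0²) ≈ 1.3.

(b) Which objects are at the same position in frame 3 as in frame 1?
the yellow triangle, the pink circle, the brown star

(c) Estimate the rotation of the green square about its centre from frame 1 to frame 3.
37° clockwise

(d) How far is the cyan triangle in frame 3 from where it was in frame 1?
7.1

The cyan triangle moved from (6.2, 10.3) to (8.7, 3.7), a distance of √(2.5² + 6.6²) ≈ 7.1.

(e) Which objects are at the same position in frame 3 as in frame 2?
the yellow triangle, the pink circle, the brown star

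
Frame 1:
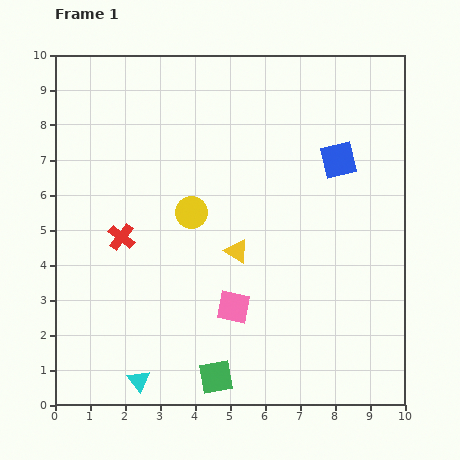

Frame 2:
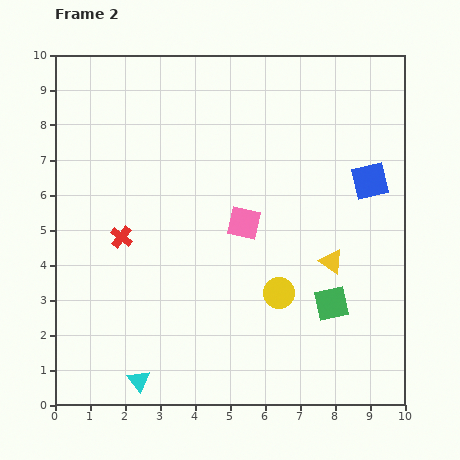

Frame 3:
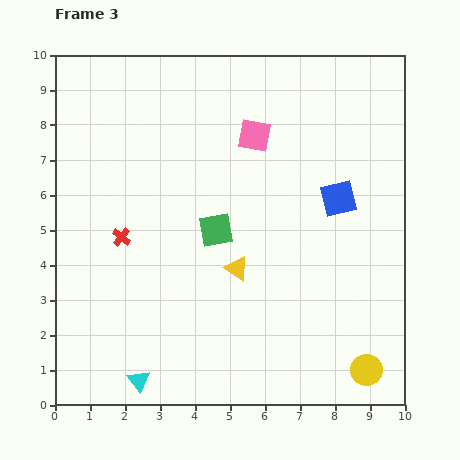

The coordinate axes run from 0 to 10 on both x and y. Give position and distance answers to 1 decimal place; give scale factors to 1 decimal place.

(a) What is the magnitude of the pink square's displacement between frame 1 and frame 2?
2.4

The pink square moved from (5.1, 2.8) to (5.4, 5.2), a distance of √(0.3² + 2.4²) ≈ 2.4.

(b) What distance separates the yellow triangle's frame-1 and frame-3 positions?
0.5

The yellow triangle moved from (5.2, 4.4) to (5.2, 3.9), a distance of √(0.0² + 0.5²) ≈ 0.5.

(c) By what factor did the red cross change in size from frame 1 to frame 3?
0.7×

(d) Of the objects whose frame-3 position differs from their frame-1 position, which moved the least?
the yellow triangle

(moved 0.5)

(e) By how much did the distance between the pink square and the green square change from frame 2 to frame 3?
-0.5

Distance in frame 2: 3.4. Distance in frame 3: 2.9.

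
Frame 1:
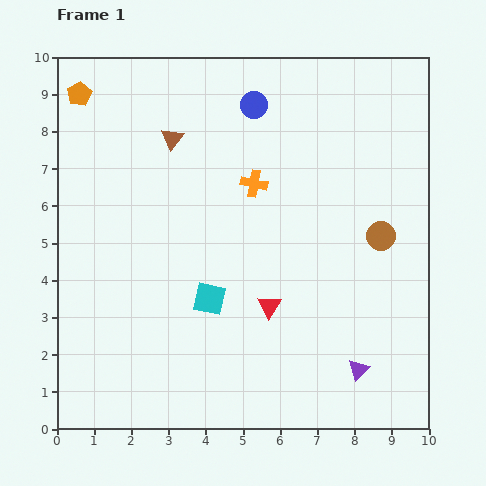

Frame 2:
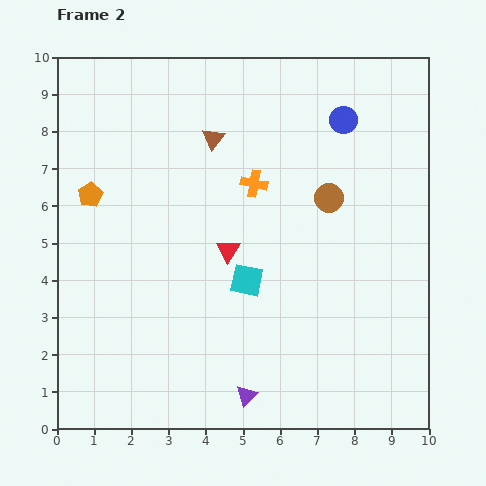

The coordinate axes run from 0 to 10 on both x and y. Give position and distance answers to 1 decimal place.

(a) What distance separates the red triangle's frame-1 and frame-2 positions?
1.9

The red triangle moved from (5.7, 3.3) to (4.6, 4.8), a distance of √(1.1² + 1.5²) ≈ 1.9.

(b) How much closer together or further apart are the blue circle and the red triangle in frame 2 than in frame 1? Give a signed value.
-0.7

Distance in frame 1: 5.4. Distance in frame 2: 4.7.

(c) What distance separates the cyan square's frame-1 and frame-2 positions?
1.1

The cyan square moved from (4.1, 3.5) to (5.1, 4.0), a distance of √(1.0² + 0.5²) ≈ 1.1.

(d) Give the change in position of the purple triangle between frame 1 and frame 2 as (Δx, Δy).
(-3.0, -0.7)

The purple triangle was at (8.1, 1.6) in frame 1 and (5.1, 0.9) in frame 2.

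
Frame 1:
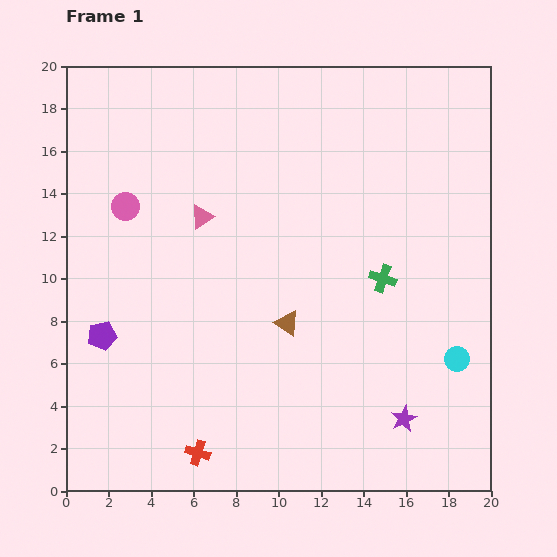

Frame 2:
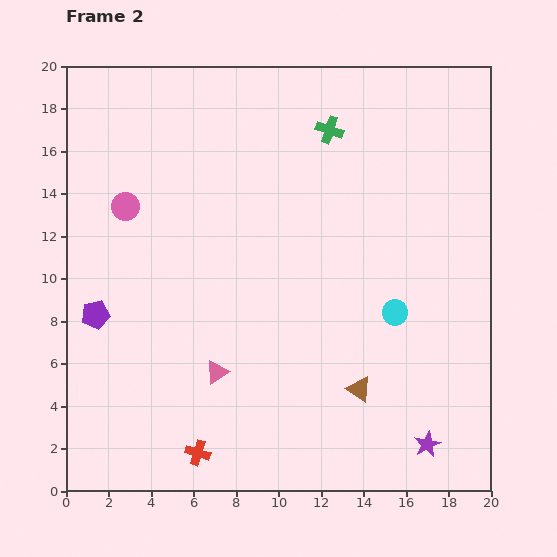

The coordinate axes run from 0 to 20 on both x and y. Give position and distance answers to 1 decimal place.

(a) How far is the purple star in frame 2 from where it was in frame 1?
1.6

The purple star moved from (15.9, 3.4) to (17.0, 2.2), a distance of √(1.1² + 1.2²) ≈ 1.6.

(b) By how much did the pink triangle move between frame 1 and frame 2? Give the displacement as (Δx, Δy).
(0.7, -7.3)

The pink triangle was at (6.4, 12.9) in frame 1 and (7.1, 5.6) in frame 2.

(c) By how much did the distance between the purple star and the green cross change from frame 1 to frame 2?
+8.8

Distance in frame 1: 6.7. Distance in frame 2: 15.5.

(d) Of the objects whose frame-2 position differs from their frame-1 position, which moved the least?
the purple pentagon

(moved 1.0)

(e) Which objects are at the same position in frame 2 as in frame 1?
the red cross, the pink circle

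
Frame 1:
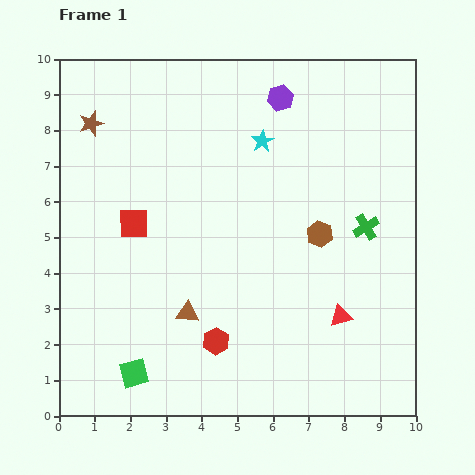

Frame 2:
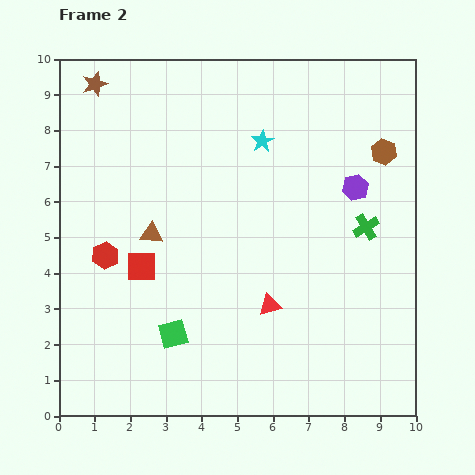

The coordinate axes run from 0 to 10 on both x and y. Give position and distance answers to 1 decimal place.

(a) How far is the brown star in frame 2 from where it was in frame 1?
1.1

The brown star moved from (0.9, 8.2) to (1.0, 9.3), a distance of √(0.1² + 1.1²) ≈ 1.1.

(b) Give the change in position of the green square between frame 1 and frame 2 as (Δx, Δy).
(1.1, 1.1)

The green square was at (2.1, 1.2) in frame 1 and (3.2, 2.3) in frame 2.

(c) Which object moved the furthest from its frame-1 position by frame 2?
the red hexagon

(moved 3.9; next 3.3)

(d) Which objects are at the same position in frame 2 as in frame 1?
the cyan star, the green cross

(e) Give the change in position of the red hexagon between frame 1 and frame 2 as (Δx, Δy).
(-3.1, 2.4)

The red hexagon was at (4.4, 2.1) in frame 1 and (1.3, 4.5) in frame 2.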